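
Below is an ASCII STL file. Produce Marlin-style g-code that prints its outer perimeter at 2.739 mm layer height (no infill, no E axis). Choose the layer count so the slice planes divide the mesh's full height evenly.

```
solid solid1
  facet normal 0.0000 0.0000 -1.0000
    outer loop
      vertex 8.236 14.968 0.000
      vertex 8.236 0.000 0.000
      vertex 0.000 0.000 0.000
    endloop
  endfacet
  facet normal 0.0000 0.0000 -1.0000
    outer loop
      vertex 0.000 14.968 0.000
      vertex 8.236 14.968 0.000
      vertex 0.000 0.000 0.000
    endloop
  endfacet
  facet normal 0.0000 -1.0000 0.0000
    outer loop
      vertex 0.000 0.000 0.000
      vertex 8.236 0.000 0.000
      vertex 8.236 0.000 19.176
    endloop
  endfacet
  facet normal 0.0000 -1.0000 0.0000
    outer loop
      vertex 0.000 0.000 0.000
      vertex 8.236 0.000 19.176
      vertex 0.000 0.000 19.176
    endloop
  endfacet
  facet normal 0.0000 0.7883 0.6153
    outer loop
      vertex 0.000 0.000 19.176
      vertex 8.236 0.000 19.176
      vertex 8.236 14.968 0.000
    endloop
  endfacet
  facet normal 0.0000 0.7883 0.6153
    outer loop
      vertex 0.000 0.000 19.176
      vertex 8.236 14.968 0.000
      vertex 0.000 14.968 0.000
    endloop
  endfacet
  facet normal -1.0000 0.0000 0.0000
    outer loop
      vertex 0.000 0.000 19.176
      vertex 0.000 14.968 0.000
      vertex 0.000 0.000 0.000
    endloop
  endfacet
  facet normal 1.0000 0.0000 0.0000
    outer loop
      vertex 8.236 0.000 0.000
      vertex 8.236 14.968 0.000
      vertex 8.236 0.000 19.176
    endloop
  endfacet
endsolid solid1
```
; perimeter-only toolpath
G21 ; units = mm
G90 ; absolute positioning
G28 ; home
; layer 1
G0 Z2.739
G0 X0.000 Y0.000
G1 X8.236 Y0.000
G1 X8.236 Y12.830
G1 X0.000 Y12.830
G1 X0.000 Y0.000
; layer 2
G0 Z5.479
G0 X0.000 Y0.000
G1 X8.236 Y0.000
G1 X8.236 Y10.691
G1 X0.000 Y10.691
G1 X0.000 Y0.000
; layer 3
G0 Z8.218
G0 X0.000 Y0.000
G1 X8.236 Y0.000
G1 X8.236 Y8.553
G1 X0.000 Y8.553
G1 X0.000 Y0.000
; layer 4
G0 Z10.958
G0 X0.000 Y0.000
G1 X8.236 Y0.000
G1 X8.236 Y6.415
G1 X0.000 Y6.415
G1 X0.000 Y0.000
; layer 5
G0 Z13.697
G0 X0.000 Y0.000
G1 X8.236 Y0.000
G1 X8.236 Y4.277
G1 X0.000 Y4.277
G1 X0.000 Y0.000
; layer 6
G0 Z16.437
G0 X0.000 Y0.000
G1 X8.236 Y0.000
G1 X8.236 Y2.138
G1 X0.000 Y2.138
G1 X0.000 Y0.000
M2 ; end

The solid is a wedge (ramp): 8.24 × 15 mm base, rising to 19.2 mm along the y=0 edge and sloping linearly to z=0 at y=15. Slicing at Δz = 2.739 mm — 7 equal slices spanning the solid's height, so layer i sits at z = i·h/7 — gives 6 non-empty perimeters. Each is a 4-segment closed polygon; G0 lifts to the layer z and rapids to the start vertex, then G1 traces the edges. The cross-section shrinks linearly with z (the slice at the apex is degenerate and omitted).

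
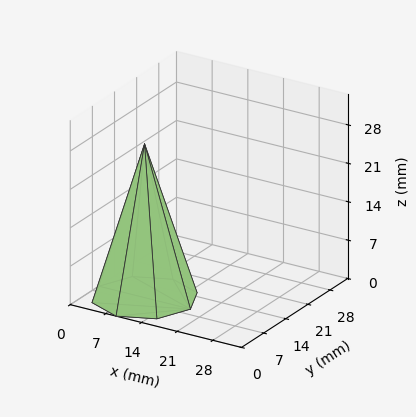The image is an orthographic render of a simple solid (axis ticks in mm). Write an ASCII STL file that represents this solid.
Reading the render: the shape is a regular 8-sided pyramid, base circumscribed radius ≈ 9 mm, apex at z ≈ 28 mm (dimensions read to the nearest mm from the axis ticks). For the STL, each face is triangulated and given an outward normal.

solid part
  facet normal 0.0000 0.0000 -1.0000
    outer loop
      vertex 9.00 18.00 0.00
      vertex 15.36 15.36 0.00
      vertex 18.00 9.00 0.00
    endloop
  endfacet
  facet normal 0.0000 0.0000 -1.0000
    outer loop
      vertex 2.64 15.36 0.00
      vertex 9.00 18.00 0.00
      vertex 18.00 9.00 0.00
    endloop
  endfacet
  facet normal 0.0000 0.0000 -1.0000
    outer loop
      vertex 0.00 9.00 0.00
      vertex 2.64 15.36 0.00
      vertex 18.00 9.00 0.00
    endloop
  endfacet
  facet normal 0.0000 0.0000 -1.0000
    outer loop
      vertex 2.64 2.64 0.00
      vertex 0.00 9.00 0.00
      vertex 18.00 9.00 0.00
    endloop
  endfacet
  facet normal 0.0000 0.0000 -1.0000
    outer loop
      vertex 9.00 0.00 0.00
      vertex 2.64 2.64 0.00
      vertex 18.00 9.00 0.00
    endloop
  endfacet
  facet normal 0.0000 0.0000 -1.0000
    outer loop
      vertex 15.36 2.64 0.00
      vertex 9.00 0.00 0.00
      vertex 18.00 9.00 0.00
    endloop
  endfacet
  facet normal 0.8854 0.3675 0.2846
    outer loop
      vertex 18.00 9.00 0.00
      vertex 15.36 15.36 0.00
      vertex 9.00 9.00 28.00
    endloop
  endfacet
  facet normal 0.3675 0.8854 0.2846
    outer loop
      vertex 15.36 15.36 0.00
      vertex 9.00 18.00 0.00
      vertex 9.00 9.00 28.00
    endloop
  endfacet
  facet normal -0.3675 0.8854 0.2846
    outer loop
      vertex 9.00 18.00 0.00
      vertex 2.64 15.36 0.00
      vertex 9.00 9.00 28.00
    endloop
  endfacet
  facet normal -0.8854 0.3675 0.2846
    outer loop
      vertex 2.64 15.36 0.00
      vertex 0.00 9.00 0.00
      vertex 9.00 9.00 28.00
    endloop
  endfacet
  facet normal -0.8854 -0.3675 0.2846
    outer loop
      vertex 0.00 9.00 0.00
      vertex 2.64 2.64 0.00
      vertex 9.00 9.00 28.00
    endloop
  endfacet
  facet normal -0.3675 -0.8854 0.2846
    outer loop
      vertex 2.64 2.64 0.00
      vertex 9.00 0.00 0.00
      vertex 9.00 9.00 28.00
    endloop
  endfacet
  facet normal 0.3675 -0.8854 0.2846
    outer loop
      vertex 9.00 0.00 0.00
      vertex 15.36 2.64 0.00
      vertex 9.00 9.00 28.00
    endloop
  endfacet
  facet normal 0.8854 -0.3675 0.2846
    outer loop
      vertex 15.36 2.64 0.00
      vertex 18.00 9.00 0.00
      vertex 9.00 9.00 28.00
    endloop
  endfacet
endsolid part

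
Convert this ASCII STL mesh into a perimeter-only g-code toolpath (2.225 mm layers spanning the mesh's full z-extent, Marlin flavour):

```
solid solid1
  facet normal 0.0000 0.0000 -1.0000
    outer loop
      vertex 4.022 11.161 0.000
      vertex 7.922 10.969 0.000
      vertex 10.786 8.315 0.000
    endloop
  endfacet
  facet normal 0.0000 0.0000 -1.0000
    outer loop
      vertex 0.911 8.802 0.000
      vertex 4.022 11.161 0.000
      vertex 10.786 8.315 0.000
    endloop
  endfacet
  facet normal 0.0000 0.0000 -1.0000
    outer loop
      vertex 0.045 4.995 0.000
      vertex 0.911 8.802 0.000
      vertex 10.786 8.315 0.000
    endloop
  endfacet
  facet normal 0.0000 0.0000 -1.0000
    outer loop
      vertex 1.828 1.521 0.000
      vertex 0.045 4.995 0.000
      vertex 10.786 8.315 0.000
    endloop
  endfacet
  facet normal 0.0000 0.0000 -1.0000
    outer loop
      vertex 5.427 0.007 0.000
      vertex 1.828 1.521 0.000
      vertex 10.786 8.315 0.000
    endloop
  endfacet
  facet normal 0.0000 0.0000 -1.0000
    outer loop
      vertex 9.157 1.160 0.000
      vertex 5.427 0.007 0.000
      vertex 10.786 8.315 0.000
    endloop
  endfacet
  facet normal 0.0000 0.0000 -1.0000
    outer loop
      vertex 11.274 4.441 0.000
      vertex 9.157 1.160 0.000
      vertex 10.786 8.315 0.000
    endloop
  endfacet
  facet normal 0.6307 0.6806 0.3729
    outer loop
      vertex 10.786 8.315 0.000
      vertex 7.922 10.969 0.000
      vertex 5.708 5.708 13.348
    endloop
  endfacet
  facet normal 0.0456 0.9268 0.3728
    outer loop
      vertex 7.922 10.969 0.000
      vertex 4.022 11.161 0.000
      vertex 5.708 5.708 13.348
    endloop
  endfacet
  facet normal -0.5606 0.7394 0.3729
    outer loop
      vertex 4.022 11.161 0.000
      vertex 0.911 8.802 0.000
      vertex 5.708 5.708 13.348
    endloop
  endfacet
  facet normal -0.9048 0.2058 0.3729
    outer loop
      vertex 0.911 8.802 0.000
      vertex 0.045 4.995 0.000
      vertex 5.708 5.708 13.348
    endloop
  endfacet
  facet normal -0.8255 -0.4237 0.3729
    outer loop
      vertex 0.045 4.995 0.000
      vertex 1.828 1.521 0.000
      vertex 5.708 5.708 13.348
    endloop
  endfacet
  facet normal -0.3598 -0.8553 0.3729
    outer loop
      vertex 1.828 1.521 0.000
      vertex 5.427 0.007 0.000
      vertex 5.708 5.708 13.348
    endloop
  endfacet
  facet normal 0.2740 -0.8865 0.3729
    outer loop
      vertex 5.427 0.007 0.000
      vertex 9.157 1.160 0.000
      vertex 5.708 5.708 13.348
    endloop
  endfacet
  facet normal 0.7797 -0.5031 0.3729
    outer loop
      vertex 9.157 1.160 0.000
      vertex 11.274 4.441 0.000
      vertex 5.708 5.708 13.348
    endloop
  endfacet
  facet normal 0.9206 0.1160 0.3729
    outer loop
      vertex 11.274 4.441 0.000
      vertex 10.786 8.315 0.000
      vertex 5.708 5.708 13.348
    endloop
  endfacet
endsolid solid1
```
; perimeter-only toolpath
G21 ; units = mm
G90 ; absolute positioning
G28 ; home
; layer 1
G0 Z2.225
G0 X9.940 Y7.880
G1 X7.553 Y10.092
G1 X4.303 Y10.252
G1 X1.710 Y8.286
G1 X0.989 Y5.114
G1 X2.475 Y2.219
G1 X5.474 Y0.957
G1 X8.582 Y1.918
G1 X10.346 Y4.652
G1 X9.940 Y7.880
; layer 2
G0 Z4.449
G0 X9.093 Y7.446
G1 X7.184 Y9.215
G1 X4.584 Y9.343
G1 X2.510 Y7.771
G1 X1.933 Y5.233
G1 X3.121 Y2.917
G1 X5.521 Y1.907
G1 X8.007 Y2.676
G1 X9.419 Y4.863
G1 X9.093 Y7.446
; layer 3
G0 Z6.674
G0 X8.247 Y7.011
G1 X6.815 Y8.338
G1 X4.865 Y8.434
G1 X3.309 Y7.255
G1 X2.877 Y5.351
G1 X3.768 Y3.615
G1 X5.567 Y2.857
G1 X7.433 Y3.434
G1 X8.491 Y5.075
G1 X8.247 Y7.011
; layer 4
G0 Z8.899
G0 X7.401 Y6.577
G1 X6.446 Y7.462
G1 X5.146 Y7.526
G1 X4.109 Y6.739
G1 X3.820 Y5.470
G1 X4.415 Y4.312
G1 X5.614 Y3.808
G1 X6.858 Y4.192
G1 X7.563 Y5.286
G1 X7.401 Y6.577
; layer 5
G0 Z11.123
G0 X6.554 Y6.143
G1 X6.077 Y6.585
G1 X5.427 Y6.617
G1 X4.909 Y6.224
G1 X4.764 Y5.589
G1 X5.061 Y5.010
G1 X5.661 Y4.758
G1 X6.283 Y4.950
G1 X6.636 Y5.497
G1 X6.554 Y6.143
M2 ; end

The solid is a regular 9-sided pyramid, base circumscribed radius ≈ 5.71 mm, apex at z ≈ 13.3 mm. Slicing at Δz = 2.225 mm — 6 equal slices spanning the solid's height, so layer i sits at z = i·h/6 — gives 5 non-empty perimeters. Each is a 9-segment closed polygon; G0 lifts to the layer z and rapids to the start vertex, then G1 traces the edges. The cross-section shrinks linearly with z (the slice at the apex is degenerate and omitted).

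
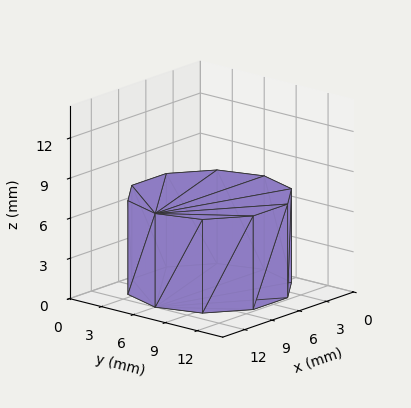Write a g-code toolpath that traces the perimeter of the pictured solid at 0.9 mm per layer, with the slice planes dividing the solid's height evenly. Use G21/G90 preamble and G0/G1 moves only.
Reading the render: the shape is a regular 10-sided prism (a cylinder approximated with 10 flat sides), circumscribed radius ≈ 6 mm, height ≈ 7 mm (dimensions read to the nearest mm from the axis ticks). For the g-code, the solid's height is divided into equal slices at the stated Δz and each level perimeter traced with G1 moves after a G0 lift.

; perimeter-only toolpath
G21 ; units = mm
G90 ; absolute positioning
G28 ; home
; layer 1
G0 Z0.9
G0 X12.0 Y6.0
G1 X10.9 Y9.5
G1 X7.9 Y11.7
G1 X4.1 Y11.7
G1 X1.1 Y9.5
G1 X0.0 Y6.0
G1 X1.1 Y2.5
G1 X4.1 Y0.3
G1 X7.9 Y0.3
G1 X10.9 Y2.5
G1 X12.0 Y6.0
; layer 2
G0 Z1.8
G0 X12.0 Y6.0
G1 X10.9 Y9.5
G1 X7.9 Y11.7
G1 X4.1 Y11.7
G1 X1.1 Y9.5
G1 X0.0 Y6.0
G1 X1.1 Y2.5
G1 X4.1 Y0.3
G1 X7.9 Y0.3
G1 X10.9 Y2.5
G1 X12.0 Y6.0
; layer 3
G0 Z2.6
G0 X12.0 Y6.0
G1 X10.9 Y9.5
G1 X7.9 Y11.7
G1 X4.1 Y11.7
G1 X1.1 Y9.5
G1 X0.0 Y6.0
G1 X1.1 Y2.5
G1 X4.1 Y0.3
G1 X7.9 Y0.3
G1 X10.9 Y2.5
G1 X12.0 Y6.0
; layer 4
G0 Z3.5
G0 X12.0 Y6.0
G1 X10.9 Y9.5
G1 X7.9 Y11.7
G1 X4.1 Y11.7
G1 X1.1 Y9.5
G1 X0.0 Y6.0
G1 X1.1 Y2.5
G1 X4.1 Y0.3
G1 X7.9 Y0.3
G1 X10.9 Y2.5
G1 X12.0 Y6.0
; layer 5
G0 Z4.4
G0 X12.0 Y6.0
G1 X10.9 Y9.5
G1 X7.9 Y11.7
G1 X4.1 Y11.7
G1 X1.1 Y9.5
G1 X0.0 Y6.0
G1 X1.1 Y2.5
G1 X4.1 Y0.3
G1 X7.9 Y0.3
G1 X10.9 Y2.5
G1 X12.0 Y6.0
; layer 6
G0 Z5.2
G0 X12.0 Y6.0
G1 X10.9 Y9.5
G1 X7.9 Y11.7
G1 X4.1 Y11.7
G1 X1.1 Y9.5
G1 X0.0 Y6.0
G1 X1.1 Y2.5
G1 X4.1 Y0.3
G1 X7.9 Y0.3
G1 X10.9 Y2.5
G1 X12.0 Y6.0
; layer 7
G0 Z6.1
G0 X12.0 Y6.0
G1 X10.9 Y9.5
G1 X7.9 Y11.7
G1 X4.1 Y11.7
G1 X1.1 Y9.5
G1 X0.0 Y6.0
G1 X1.1 Y2.5
G1 X4.1 Y0.3
G1 X7.9 Y0.3
G1 X10.9 Y2.5
G1 X12.0 Y6.0
; layer 8
G0 Z7.0
G0 X12.0 Y6.0
G1 X10.9 Y9.5
G1 X7.9 Y11.7
G1 X4.1 Y11.7
G1 X1.1 Y9.5
G1 X0.0 Y6.0
G1 X1.1 Y2.5
G1 X4.1 Y0.3
G1 X7.9 Y0.3
G1 X10.9 Y2.5
G1 X12.0 Y6.0
M2 ; end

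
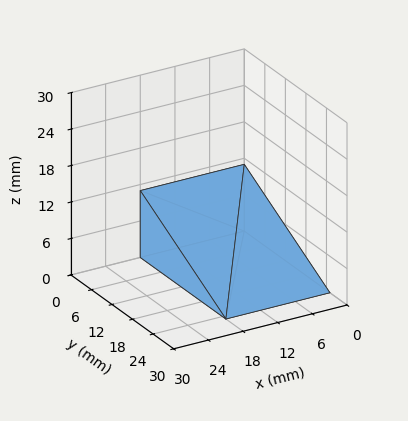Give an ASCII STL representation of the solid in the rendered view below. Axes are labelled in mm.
Reading the render: the shape is a wedge (ramp): 18 × 25 mm base, rising to 11 mm along the y=0 edge and sloping linearly to z=0 at y=25 (dimensions read to the nearest mm from the axis ticks). For the STL, each face is triangulated and given an outward normal.

solid part
  facet normal 0.0000 0.0000 -1.0000
    outer loop
      vertex 18.000 25.000 0.000
      vertex 18.000 0.000 0.000
      vertex 0.000 0.000 0.000
    endloop
  endfacet
  facet normal 0.0000 0.0000 -1.0000
    outer loop
      vertex 0.000 25.000 0.000
      vertex 18.000 25.000 0.000
      vertex 0.000 0.000 0.000
    endloop
  endfacet
  facet normal 0.0000 -1.0000 0.0000
    outer loop
      vertex 0.000 0.000 0.000
      vertex 18.000 0.000 0.000
      vertex 18.000 0.000 11.000
    endloop
  endfacet
  facet normal 0.0000 -1.0000 0.0000
    outer loop
      vertex 0.000 0.000 0.000
      vertex 18.000 0.000 11.000
      vertex 0.000 0.000 11.000
    endloop
  endfacet
  facet normal 0.0000 0.4027 0.9153
    outer loop
      vertex 0.000 0.000 11.000
      vertex 18.000 0.000 11.000
      vertex 18.000 25.000 0.000
    endloop
  endfacet
  facet normal 0.0000 0.4027 0.9153
    outer loop
      vertex 0.000 0.000 11.000
      vertex 18.000 25.000 0.000
      vertex 0.000 25.000 0.000
    endloop
  endfacet
  facet normal -1.0000 0.0000 0.0000
    outer loop
      vertex 0.000 0.000 11.000
      vertex 0.000 25.000 0.000
      vertex 0.000 0.000 0.000
    endloop
  endfacet
  facet normal 1.0000 0.0000 0.0000
    outer loop
      vertex 18.000 0.000 0.000
      vertex 18.000 25.000 0.000
      vertex 18.000 0.000 11.000
    endloop
  endfacet
endsolid part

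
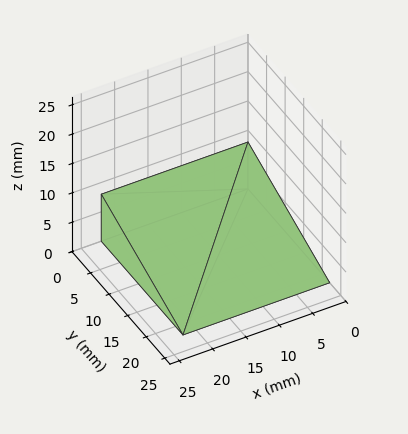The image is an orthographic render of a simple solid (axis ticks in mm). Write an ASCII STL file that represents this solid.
Reading the render: the shape is a wedge (ramp): 22 × 22 mm base, rising to 8 mm along the y=0 edge and sloping linearly to z=0 at y=22 (dimensions read to the nearest mm from the axis ticks). For the STL, each face is triangulated and given an outward normal.

solid part
  facet normal 0.0000 0.0000 -1.0000
    outer loop
      vertex 22.0 22.0 0.0
      vertex 22.0 0.0 0.0
      vertex 0.0 0.0 0.0
    endloop
  endfacet
  facet normal 0.0000 0.0000 -1.0000
    outer loop
      vertex 0.0 22.0 0.0
      vertex 22.0 22.0 0.0
      vertex 0.0 0.0 0.0
    endloop
  endfacet
  facet normal 0.0000 -1.0000 0.0000
    outer loop
      vertex 0.0 0.0 0.0
      vertex 22.0 0.0 0.0
      vertex 22.0 0.0 8.0
    endloop
  endfacet
  facet normal 0.0000 -1.0000 0.0000
    outer loop
      vertex 0.0 0.0 0.0
      vertex 22.0 0.0 8.0
      vertex 0.0 0.0 8.0
    endloop
  endfacet
  facet normal 0.0000 0.3417 0.9398
    outer loop
      vertex 0.0 0.0 8.0
      vertex 22.0 0.0 8.0
      vertex 22.0 22.0 0.0
    endloop
  endfacet
  facet normal 0.0000 0.3417 0.9398
    outer loop
      vertex 0.0 0.0 8.0
      vertex 22.0 22.0 0.0
      vertex 0.0 22.0 0.0
    endloop
  endfacet
  facet normal -1.0000 0.0000 0.0000
    outer loop
      vertex 0.0 0.0 8.0
      vertex 0.0 22.0 0.0
      vertex 0.0 0.0 0.0
    endloop
  endfacet
  facet normal 1.0000 0.0000 0.0000
    outer loop
      vertex 22.0 0.0 0.0
      vertex 22.0 22.0 0.0
      vertex 22.0 0.0 8.0
    endloop
  endfacet
endsolid part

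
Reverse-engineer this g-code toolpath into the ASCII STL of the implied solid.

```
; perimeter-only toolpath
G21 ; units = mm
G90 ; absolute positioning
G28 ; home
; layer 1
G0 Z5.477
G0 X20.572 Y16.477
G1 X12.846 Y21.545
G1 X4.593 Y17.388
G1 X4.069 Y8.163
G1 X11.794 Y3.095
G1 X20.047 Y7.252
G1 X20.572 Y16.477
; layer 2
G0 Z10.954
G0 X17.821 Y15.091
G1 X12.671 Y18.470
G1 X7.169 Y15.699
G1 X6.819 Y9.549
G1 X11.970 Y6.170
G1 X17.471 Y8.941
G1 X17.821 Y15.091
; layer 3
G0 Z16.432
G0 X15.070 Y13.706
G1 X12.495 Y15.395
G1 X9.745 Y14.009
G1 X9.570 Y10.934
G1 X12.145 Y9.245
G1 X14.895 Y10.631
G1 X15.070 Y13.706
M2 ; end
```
solid part
  facet normal 0.0000 0.0000 -1.0000
    outer loop
      vertex 2.018 19.077 0.000
      vertex 13.021 24.620 0.000
      vertex 23.322 17.863 0.000
    endloop
  endfacet
  facet normal 0.0000 0.0000 -1.0000
    outer loop
      vertex 1.318 6.777 0.000
      vertex 2.018 19.077 0.000
      vertex 23.322 17.863 0.000
    endloop
  endfacet
  facet normal 0.0000 0.0000 -1.0000
    outer loop
      vertex 11.619 0.020 0.000
      vertex 1.318 6.777 0.000
      vertex 23.322 17.863 0.000
    endloop
  endfacet
  facet normal 0.0000 0.0000 -1.0000
    outer loop
      vertex 22.622 5.563 0.000
      vertex 11.619 0.020 0.000
      vertex 23.322 17.863 0.000
    endloop
  endfacet
  facet normal 0.4931 0.7518 0.4378
    outer loop
      vertex 23.322 17.863 0.000
      vertex 13.021 24.620 0.000
      vertex 12.320 12.320 21.909
    endloop
  endfacet
  facet normal -0.4045 0.8029 0.4378
    outer loop
      vertex 13.021 24.620 0.000
      vertex 2.018 19.077 0.000
      vertex 12.320 12.320 21.909
    endloop
  endfacet
  facet normal -0.8976 0.0511 0.4378
    outer loop
      vertex 2.018 19.077 0.000
      vertex 1.318 6.777 0.000
      vertex 12.320 12.320 21.909
    endloop
  endfacet
  facet normal -0.4931 -0.7518 0.4378
    outer loop
      vertex 1.318 6.777 0.000
      vertex 11.619 0.020 0.000
      vertex 12.320 12.320 21.909
    endloop
  endfacet
  facet normal 0.4045 -0.8029 0.4378
    outer loop
      vertex 11.619 0.020 0.000
      vertex 22.622 5.563 0.000
      vertex 12.320 12.320 21.909
    endloop
  endfacet
  facet normal 0.8976 -0.0511 0.4378
    outer loop
      vertex 22.622 5.563 0.000
      vertex 23.322 17.863 0.000
      vertex 12.320 12.320 21.909
    endloop
  endfacet
endsolid part

The G0 Z moves step by Δz≈5.477 mm. The G1 loops shrink linearly with z, so the solid tapers from its base footprint up to z≈21.9. Closing with a flat bottom cap and the tapered top and triangulating gives 10 facets — a regular 6-sided pyramid, base circumscribed radius ≈ 12.3 mm, apex at z ≈ 21.9 mm.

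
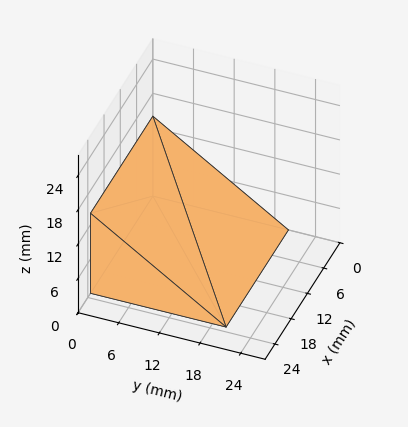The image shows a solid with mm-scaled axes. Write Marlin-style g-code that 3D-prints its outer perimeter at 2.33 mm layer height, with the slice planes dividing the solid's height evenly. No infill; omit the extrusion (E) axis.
Reading the render: the shape is a wedge (ramp): 23 × 20 mm base, rising to 14 mm along the y=0 edge and sloping linearly to z=0 at y=20 (dimensions read to the nearest mm from the axis ticks). For the g-code, the solid's height is divided into equal slices at the stated Δz and each level perimeter traced with G1 moves after a G0 lift.

; perimeter-only toolpath
G21 ; units = mm
G90 ; absolute positioning
G28 ; home
; layer 1
G0 Z2.33
G0 X0.00 Y0.00
G1 X23.00 Y0.00
G1 X23.00 Y16.67
G1 X0.00 Y16.67
G1 X0.00 Y0.00
; layer 2
G0 Z4.67
G0 X0.00 Y0.00
G1 X23.00 Y0.00
G1 X23.00 Y13.33
G1 X0.00 Y13.33
G1 X0.00 Y0.00
; layer 3
G0 Z7.00
G0 X0.00 Y0.00
G1 X23.00 Y0.00
G1 X23.00 Y10.00
G1 X0.00 Y10.00
G1 X0.00 Y0.00
; layer 4
G0 Z9.33
G0 X0.00 Y0.00
G1 X23.00 Y0.00
G1 X23.00 Y6.67
G1 X0.00 Y6.67
G1 X0.00 Y0.00
; layer 5
G0 Z11.67
G0 X0.00 Y0.00
G1 X23.00 Y0.00
G1 X23.00 Y3.33
G1 X0.00 Y3.33
G1 X0.00 Y0.00
M2 ; end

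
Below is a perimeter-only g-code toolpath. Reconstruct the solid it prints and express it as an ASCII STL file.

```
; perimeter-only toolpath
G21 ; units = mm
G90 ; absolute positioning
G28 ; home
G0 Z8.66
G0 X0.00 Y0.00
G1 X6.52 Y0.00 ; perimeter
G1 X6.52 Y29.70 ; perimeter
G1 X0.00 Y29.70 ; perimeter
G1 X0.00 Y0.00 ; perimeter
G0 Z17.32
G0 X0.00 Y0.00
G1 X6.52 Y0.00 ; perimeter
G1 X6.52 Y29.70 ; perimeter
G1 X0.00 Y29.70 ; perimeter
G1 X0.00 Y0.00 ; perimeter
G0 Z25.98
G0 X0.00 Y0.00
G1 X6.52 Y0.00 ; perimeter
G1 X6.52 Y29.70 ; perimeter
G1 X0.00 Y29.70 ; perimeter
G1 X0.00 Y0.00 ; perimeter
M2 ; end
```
solid part
  facet normal 0.0000 0.0000 -1.0000
    outer loop
      vertex 6.52 29.70 0.00
      vertex 6.52 0.00 0.00
      vertex 0.00 0.00 0.00
    endloop
  endfacet
  facet normal 0.0000 0.0000 -1.0000
    outer loop
      vertex 0.00 29.70 0.00
      vertex 6.52 29.70 0.00
      vertex 0.00 0.00 0.00
    endloop
  endfacet
  facet normal 0.0000 0.0000 1.0000
    outer loop
      vertex 0.00 0.00 25.98
      vertex 6.52 0.00 25.98
      vertex 6.52 29.70 25.98
    endloop
  endfacet
  facet normal 0.0000 0.0000 1.0000
    outer loop
      vertex 0.00 0.00 25.98
      vertex 6.52 29.70 25.98
      vertex 0.00 29.70 25.98
    endloop
  endfacet
  facet normal 0.0000 -1.0000 0.0000
    outer loop
      vertex 0.00 0.00 0.00
      vertex 6.52 0.00 0.00
      vertex 6.52 0.00 25.98
    endloop
  endfacet
  facet normal 0.0000 -1.0000 0.0000
    outer loop
      vertex 0.00 0.00 0.00
      vertex 6.52 0.00 25.98
      vertex 0.00 0.00 25.98
    endloop
  endfacet
  facet normal 0.0000 1.0000 0.0000
    outer loop
      vertex 6.52 29.70 25.98
      vertex 6.52 29.70 0.00
      vertex 0.00 29.70 0.00
    endloop
  endfacet
  facet normal 0.0000 1.0000 0.0000
    outer loop
      vertex 0.00 29.70 25.98
      vertex 6.52 29.70 25.98
      vertex 0.00 29.70 0.00
    endloop
  endfacet
  facet normal -1.0000 0.0000 0.0000
    outer loop
      vertex 0.00 29.70 25.98
      vertex 0.00 29.70 0.00
      vertex 0.00 0.00 0.00
    endloop
  endfacet
  facet normal -1.0000 0.0000 0.0000
    outer loop
      vertex 0.00 0.00 25.98
      vertex 0.00 29.70 25.98
      vertex 0.00 0.00 0.00
    endloop
  endfacet
  facet normal 1.0000 0.0000 0.0000
    outer loop
      vertex 6.52 0.00 0.00
      vertex 6.52 29.70 0.00
      vertex 6.52 29.70 25.98
    endloop
  endfacet
  facet normal 1.0000 0.0000 0.0000
    outer loop
      vertex 6.52 0.00 0.00
      vertex 6.52 29.70 25.98
      vertex 6.52 0.00 25.98
    endloop
  endfacet
endsolid part

The G0 Z moves step by Δz≈8.66 mm. Every layer's G1 loop is the same polygon, so the solid is a straight extrusion of it from z=0 to z≈26. Closing with flat bottom and top caps and triangulating gives 12 facets — a rectangular box, roughly 6.52 × 29.7 mm footprint and 26 mm tall.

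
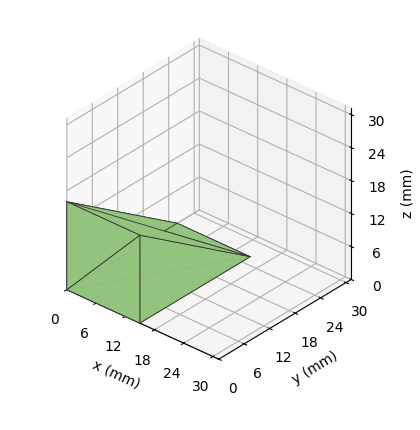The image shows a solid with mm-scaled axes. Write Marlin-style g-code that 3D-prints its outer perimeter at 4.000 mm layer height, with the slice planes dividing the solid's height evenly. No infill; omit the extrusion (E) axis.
Reading the render: the shape is a wedge (ramp): 15 × 26 mm base, rising to 16 mm along the y=0 edge and sloping linearly to z=0 at y=26 (dimensions read to the nearest mm from the axis ticks). For the g-code, the solid's height is divided into equal slices at the stated Δz and each level perimeter traced with G1 moves after a G0 lift.

; perimeter-only toolpath
G21 ; units = mm
G90 ; absolute positioning
G28 ; home
; layer 1
G0 Z4.000
G0 X0.000 Y0.000
G1 X15.000 Y0.000
G1 X15.000 Y19.500
G1 X0.000 Y19.500
G1 X0.000 Y0.000
; layer 2
G0 Z8.000
G0 X0.000 Y0.000
G1 X15.000 Y0.000
G1 X15.000 Y13.000
G1 X0.000 Y13.000
G1 X0.000 Y0.000
; layer 3
G0 Z12.000
G0 X0.000 Y0.000
G1 X15.000 Y0.000
G1 X15.000 Y6.500
G1 X0.000 Y6.500
G1 X0.000 Y0.000
M2 ; end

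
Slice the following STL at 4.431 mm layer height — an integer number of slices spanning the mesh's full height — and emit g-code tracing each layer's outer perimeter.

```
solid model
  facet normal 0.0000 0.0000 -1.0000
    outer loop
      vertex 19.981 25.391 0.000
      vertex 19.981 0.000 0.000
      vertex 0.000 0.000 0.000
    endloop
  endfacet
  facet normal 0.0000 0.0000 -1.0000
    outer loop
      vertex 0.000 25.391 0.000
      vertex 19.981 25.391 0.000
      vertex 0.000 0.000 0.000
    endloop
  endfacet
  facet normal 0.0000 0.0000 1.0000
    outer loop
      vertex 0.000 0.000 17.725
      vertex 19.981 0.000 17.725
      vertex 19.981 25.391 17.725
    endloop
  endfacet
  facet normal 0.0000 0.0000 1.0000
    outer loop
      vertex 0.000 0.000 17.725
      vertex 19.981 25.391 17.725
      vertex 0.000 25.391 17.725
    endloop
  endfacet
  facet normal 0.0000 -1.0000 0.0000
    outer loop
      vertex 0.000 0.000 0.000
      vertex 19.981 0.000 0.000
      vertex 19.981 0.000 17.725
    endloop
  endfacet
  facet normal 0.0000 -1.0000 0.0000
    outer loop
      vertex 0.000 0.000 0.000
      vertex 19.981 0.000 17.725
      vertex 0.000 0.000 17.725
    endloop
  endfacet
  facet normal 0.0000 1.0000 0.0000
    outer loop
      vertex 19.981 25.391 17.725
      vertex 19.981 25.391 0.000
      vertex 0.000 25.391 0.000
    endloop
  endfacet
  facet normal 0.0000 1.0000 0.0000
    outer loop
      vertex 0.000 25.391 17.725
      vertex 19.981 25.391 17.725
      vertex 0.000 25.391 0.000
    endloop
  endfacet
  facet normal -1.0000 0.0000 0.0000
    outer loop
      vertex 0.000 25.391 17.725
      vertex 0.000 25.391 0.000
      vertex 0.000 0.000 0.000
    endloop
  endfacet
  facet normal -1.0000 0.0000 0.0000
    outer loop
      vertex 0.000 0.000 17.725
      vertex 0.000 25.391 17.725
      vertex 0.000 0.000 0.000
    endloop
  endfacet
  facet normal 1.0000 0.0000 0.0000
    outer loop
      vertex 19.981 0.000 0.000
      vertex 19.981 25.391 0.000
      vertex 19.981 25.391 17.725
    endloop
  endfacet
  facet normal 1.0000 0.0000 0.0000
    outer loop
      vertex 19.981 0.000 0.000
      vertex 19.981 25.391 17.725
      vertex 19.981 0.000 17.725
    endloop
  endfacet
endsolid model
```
; perimeter-only toolpath
G21 ; units = mm
G90 ; absolute positioning
G28 ; home
; layer 1
G0 Z4.431
G0 X0.000 Y0.000
G1 X19.981 Y0.000
G1 X19.981 Y25.391
G1 X0.000 Y25.391
G1 X0.000 Y0.000
; layer 2
G0 Z8.863
G0 X0.000 Y0.000
G1 X19.981 Y0.000
G1 X19.981 Y25.391
G1 X0.000 Y25.391
G1 X0.000 Y0.000
; layer 3
G0 Z13.294
G0 X0.000 Y0.000
G1 X19.981 Y0.000
G1 X19.981 Y25.391
G1 X0.000 Y25.391
G1 X0.000 Y0.000
; layer 4
G0 Z17.725
G0 X0.000 Y0.000
G1 X19.981 Y0.000
G1 X19.981 Y25.391
G1 X0.000 Y25.391
G1 X0.000 Y0.000
M2 ; end

The solid is a rectangular box, roughly 20 × 25.4 mm footprint and 17.7 mm tall. Slicing at Δz = 4.431 mm — 4 equal slices spanning the solid's height, so layer i sits at z = i·h/4 — gives 4 non-empty perimeters. Each is a 4-segment closed polygon; G0 lifts to the layer z and rapids to the start vertex, then G1 traces the edges.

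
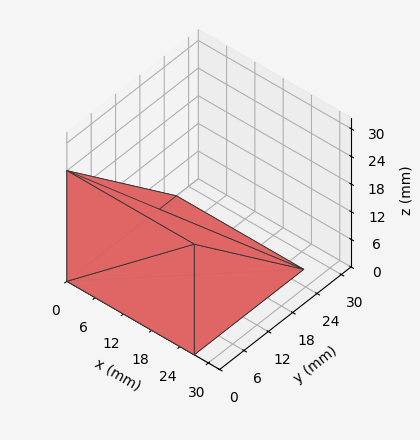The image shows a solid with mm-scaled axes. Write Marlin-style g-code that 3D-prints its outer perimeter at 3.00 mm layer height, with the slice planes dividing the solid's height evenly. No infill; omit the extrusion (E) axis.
Reading the render: the shape is a wedge (ramp): 27 × 27 mm base, rising to 24 mm along the y=0 edge and sloping linearly to z=0 at y=27 (dimensions read to the nearest mm from the axis ticks). For the g-code, the solid's height is divided into equal slices at the stated Δz and each level perimeter traced with G1 moves after a G0 lift.

; perimeter-only toolpath
G21 ; units = mm
G90 ; absolute positioning
G28 ; home
; layer 1
G0 Z3.00
G0 X0.00 Y0.00
G1 X27.00 Y0.00
G1 X27.00 Y23.62
G1 X0.00 Y23.62
G1 X0.00 Y0.00
; layer 2
G0 Z6.00
G0 X0.00 Y0.00
G1 X27.00 Y0.00
G1 X27.00 Y20.25
G1 X0.00 Y20.25
G1 X0.00 Y0.00
; layer 3
G0 Z9.00
G0 X0.00 Y0.00
G1 X27.00 Y0.00
G1 X27.00 Y16.88
G1 X0.00 Y16.88
G1 X0.00 Y0.00
; layer 4
G0 Z12.00
G0 X0.00 Y0.00
G1 X27.00 Y0.00
G1 X27.00 Y13.50
G1 X0.00 Y13.50
G1 X0.00 Y0.00
; layer 5
G0 Z15.00
G0 X0.00 Y0.00
G1 X27.00 Y0.00
G1 X27.00 Y10.12
G1 X0.00 Y10.12
G1 X0.00 Y0.00
; layer 6
G0 Z18.00
G0 X0.00 Y0.00
G1 X27.00 Y0.00
G1 X27.00 Y6.75
G1 X0.00 Y6.75
G1 X0.00 Y0.00
; layer 7
G0 Z21.00
G0 X0.00 Y0.00
G1 X27.00 Y0.00
G1 X27.00 Y3.38
G1 X0.00 Y3.38
G1 X0.00 Y0.00
M2 ; end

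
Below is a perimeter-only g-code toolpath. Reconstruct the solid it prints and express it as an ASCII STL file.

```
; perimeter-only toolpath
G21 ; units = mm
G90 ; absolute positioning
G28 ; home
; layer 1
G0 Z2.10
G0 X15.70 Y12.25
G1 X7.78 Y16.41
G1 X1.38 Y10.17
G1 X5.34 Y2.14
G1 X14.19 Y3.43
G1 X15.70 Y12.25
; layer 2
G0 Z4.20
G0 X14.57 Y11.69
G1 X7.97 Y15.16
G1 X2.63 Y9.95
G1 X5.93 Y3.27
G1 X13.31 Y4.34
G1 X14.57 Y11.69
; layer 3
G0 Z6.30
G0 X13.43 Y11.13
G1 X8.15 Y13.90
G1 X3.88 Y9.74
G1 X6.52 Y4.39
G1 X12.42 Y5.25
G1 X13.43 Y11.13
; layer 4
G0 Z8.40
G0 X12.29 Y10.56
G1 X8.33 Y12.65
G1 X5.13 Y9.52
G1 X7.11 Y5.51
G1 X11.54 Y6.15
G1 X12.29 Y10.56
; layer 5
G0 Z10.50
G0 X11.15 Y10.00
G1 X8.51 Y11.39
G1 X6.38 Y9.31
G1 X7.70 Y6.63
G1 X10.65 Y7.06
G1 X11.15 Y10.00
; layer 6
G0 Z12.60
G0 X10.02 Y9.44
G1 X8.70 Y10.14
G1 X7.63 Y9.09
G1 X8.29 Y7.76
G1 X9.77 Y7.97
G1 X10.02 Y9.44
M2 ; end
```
solid part
  facet normal 0.0000 0.0000 -1.0000
    outer loop
      vertex 0.13 10.38 0.00
      vertex 7.60 17.67 0.00
      vertex 16.84 12.81 0.00
    endloop
  endfacet
  facet normal 0.0000 0.0000 -1.0000
    outer loop
      vertex 4.75 1.02 0.00
      vertex 0.13 10.38 0.00
      vertex 16.84 12.81 0.00
    endloop
  endfacet
  facet normal 0.0000 0.0000 -1.0000
    outer loop
      vertex 15.08 2.52 0.00
      vertex 4.75 1.02 0.00
      vertex 16.84 12.81 0.00
    endloop
  endfacet
  facet normal 0.4182 0.7952 0.4391
    outer loop
      vertex 16.84 12.81 0.00
      vertex 7.60 17.67 0.00
      vertex 8.88 8.88 14.70
    endloop
  endfacet
  facet normal -0.6275 0.6430 0.4391
    outer loop
      vertex 7.60 17.67 0.00
      vertex 0.13 10.38 0.00
      vertex 8.88 8.88 14.70
    endloop
  endfacet
  facet normal -0.8057 -0.3977 0.4390
    outer loop
      vertex 0.13 10.38 0.00
      vertex 4.75 1.02 0.00
      vertex 8.88 8.88 14.70
    endloop
  endfacet
  facet normal 0.1291 -0.8891 0.4391
    outer loop
      vertex 4.75 1.02 0.00
      vertex 15.08 2.52 0.00
      vertex 8.88 8.88 14.70
    endloop
  endfacet
  facet normal 0.8856 -0.1515 0.4391
    outer loop
      vertex 15.08 2.52 0.00
      vertex 16.84 12.81 0.00
      vertex 8.88 8.88 14.70
    endloop
  endfacet
endsolid part

The G0 Z moves step by Δz≈2.10 mm. The G1 loops shrink linearly with z, so the solid tapers from its base footprint up to z≈14.7. Closing with a flat bottom cap and the tapered top and triangulating gives 8 facets — a regular 5-sided pyramid, base circumscribed radius ≈ 8.88 mm, apex at z ≈ 14.7 mm.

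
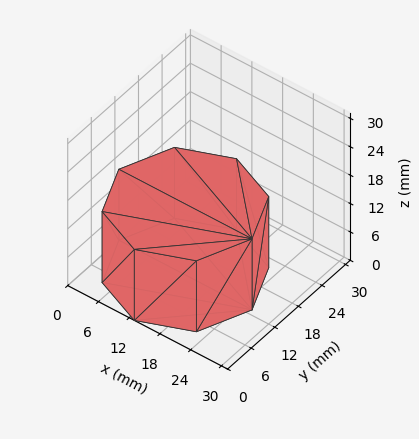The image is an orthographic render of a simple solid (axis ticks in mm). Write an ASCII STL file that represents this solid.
Reading the render: the shape is a regular 8-sided prism (a cylinder approximated with 8 flat sides), circumscribed radius ≈ 13 mm, height ≈ 15 mm (dimensions read to the nearest mm from the axis ticks). For the STL, each face is triangulated and given an outward normal.

solid part
  facet normal 0.0000 0.0000 -1.0000
    outer loop
      vertex 13.0 26.0 0.0
      vertex 22.2 22.2 0.0
      vertex 26.0 13.0 0.0
    endloop
  endfacet
  facet normal 0.0000 0.0000 -1.0000
    outer loop
      vertex 3.8 22.2 0.0
      vertex 13.0 26.0 0.0
      vertex 26.0 13.0 0.0
    endloop
  endfacet
  facet normal 0.0000 0.0000 -1.0000
    outer loop
      vertex 0.0 13.0 0.0
      vertex 3.8 22.2 0.0
      vertex 26.0 13.0 0.0
    endloop
  endfacet
  facet normal 0.0000 0.0000 -1.0000
    outer loop
      vertex 3.8 3.8 0.0
      vertex 0.0 13.0 0.0
      vertex 26.0 13.0 0.0
    endloop
  endfacet
  facet normal 0.0000 0.0000 -1.0000
    outer loop
      vertex 13.0 0.0 0.0
      vertex 3.8 3.8 0.0
      vertex 26.0 13.0 0.0
    endloop
  endfacet
  facet normal 0.0000 0.0000 -1.0000
    outer loop
      vertex 22.2 3.8 0.0
      vertex 13.0 0.0 0.0
      vertex 26.0 13.0 0.0
    endloop
  endfacet
  facet normal 0.0000 0.0000 1.0000
    outer loop
      vertex 26.0 13.0 15.0
      vertex 22.2 22.2 15.0
      vertex 13.0 26.0 15.0
    endloop
  endfacet
  facet normal 0.0000 0.0000 1.0000
    outer loop
      vertex 26.0 13.0 15.0
      vertex 13.0 26.0 15.0
      vertex 3.8 22.2 15.0
    endloop
  endfacet
  facet normal 0.0000 0.0000 1.0000
    outer loop
      vertex 26.0 13.0 15.0
      vertex 3.8 22.2 15.0
      vertex 0.0 13.0 15.0
    endloop
  endfacet
  facet normal 0.0000 0.0000 1.0000
    outer loop
      vertex 26.0 13.0 15.0
      vertex 0.0 13.0 15.0
      vertex 3.8 3.8 15.0
    endloop
  endfacet
  facet normal 0.0000 0.0000 1.0000
    outer loop
      vertex 26.0 13.0 15.0
      vertex 3.8 3.8 15.0
      vertex 13.0 0.0 15.0
    endloop
  endfacet
  facet normal 0.0000 0.0000 1.0000
    outer loop
      vertex 26.0 13.0 15.0
      vertex 13.0 0.0 15.0
      vertex 22.2 3.8 15.0
    endloop
  endfacet
  facet normal 0.9243 0.3818 0.0000
    outer loop
      vertex 26.0 13.0 0.0
      vertex 22.2 22.2 0.0
      vertex 22.2 22.2 15.0
    endloop
  endfacet
  facet normal 0.9243 0.3818 0.0000
    outer loop
      vertex 26.0 13.0 0.0
      vertex 22.2 22.2 15.0
      vertex 26.0 13.0 15.0
    endloop
  endfacet
  facet normal 0.3818 0.9243 0.0000
    outer loop
      vertex 22.2 22.2 0.0
      vertex 13.0 26.0 0.0
      vertex 13.0 26.0 15.0
    endloop
  endfacet
  facet normal 0.3818 0.9243 0.0000
    outer loop
      vertex 22.2 22.2 0.0
      vertex 13.0 26.0 15.0
      vertex 22.2 22.2 15.0
    endloop
  endfacet
  facet normal -0.3818 0.9243 0.0000
    outer loop
      vertex 13.0 26.0 0.0
      vertex 3.8 22.2 0.0
      vertex 3.8 22.2 15.0
    endloop
  endfacet
  facet normal -0.3818 0.9243 0.0000
    outer loop
      vertex 13.0 26.0 0.0
      vertex 3.8 22.2 15.0
      vertex 13.0 26.0 15.0
    endloop
  endfacet
  facet normal -0.9243 0.3818 0.0000
    outer loop
      vertex 3.8 22.2 0.0
      vertex 0.0 13.0 0.0
      vertex 0.0 13.0 15.0
    endloop
  endfacet
  facet normal -0.9243 0.3818 0.0000
    outer loop
      vertex 3.8 22.2 0.0
      vertex 0.0 13.0 15.0
      vertex 3.8 22.2 15.0
    endloop
  endfacet
  facet normal -0.9243 -0.3818 0.0000
    outer loop
      vertex 0.0 13.0 0.0
      vertex 3.8 3.8 0.0
      vertex 3.8 3.8 15.0
    endloop
  endfacet
  facet normal -0.9243 -0.3818 0.0000
    outer loop
      vertex 0.0 13.0 0.0
      vertex 3.8 3.8 15.0
      vertex 0.0 13.0 15.0
    endloop
  endfacet
  facet normal -0.3818 -0.9243 0.0000
    outer loop
      vertex 3.8 3.8 0.0
      vertex 13.0 0.0 0.0
      vertex 13.0 0.0 15.0
    endloop
  endfacet
  facet normal -0.3818 -0.9243 0.0000
    outer loop
      vertex 3.8 3.8 0.0
      vertex 13.0 0.0 15.0
      vertex 3.8 3.8 15.0
    endloop
  endfacet
  facet normal 0.3818 -0.9243 0.0000
    outer loop
      vertex 13.0 0.0 0.0
      vertex 22.2 3.8 0.0
      vertex 22.2 3.8 15.0
    endloop
  endfacet
  facet normal 0.3818 -0.9243 0.0000
    outer loop
      vertex 13.0 0.0 0.0
      vertex 22.2 3.8 15.0
      vertex 13.0 0.0 15.0
    endloop
  endfacet
  facet normal 0.9243 -0.3818 0.0000
    outer loop
      vertex 22.2 3.8 0.0
      vertex 26.0 13.0 0.0
      vertex 26.0 13.0 15.0
    endloop
  endfacet
  facet normal 0.9243 -0.3818 0.0000
    outer loop
      vertex 22.2 3.8 0.0
      vertex 26.0 13.0 15.0
      vertex 22.2 3.8 15.0
    endloop
  endfacet
endsolid part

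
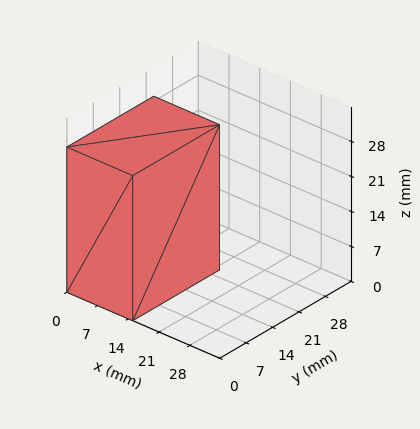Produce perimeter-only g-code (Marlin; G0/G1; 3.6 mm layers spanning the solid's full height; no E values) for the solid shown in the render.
Reading the render: the shape is a rectangular box, roughly 15 × 23 mm footprint and 29 mm tall (dimensions read to the nearest mm from the axis ticks). For the g-code, the solid's height is divided into equal slices at the stated Δz and each level perimeter traced with G1 moves after a G0 lift.

; perimeter-only toolpath
G21 ; units = mm
G90 ; absolute positioning
G28 ; home
; layer 1
G0 Z3.6
G0 X0.0 Y0.0
G1 X15.0 Y0.0
G1 X15.0 Y23.0
G1 X0.0 Y23.0
G1 X0.0 Y0.0
; layer 2
G0 Z7.2
G0 X0.0 Y0.0
G1 X15.0 Y0.0
G1 X15.0 Y23.0
G1 X0.0 Y23.0
G1 X0.0 Y0.0
; layer 3
G0 Z10.9
G0 X0.0 Y0.0
G1 X15.0 Y0.0
G1 X15.0 Y23.0
G1 X0.0 Y23.0
G1 X0.0 Y0.0
; layer 4
G0 Z14.5
G0 X0.0 Y0.0
G1 X15.0 Y0.0
G1 X15.0 Y23.0
G1 X0.0 Y23.0
G1 X0.0 Y0.0
; layer 5
G0 Z18.1
G0 X0.0 Y0.0
G1 X15.0 Y0.0
G1 X15.0 Y23.0
G1 X0.0 Y23.0
G1 X0.0 Y0.0
; layer 6
G0 Z21.8
G0 X0.0 Y0.0
G1 X15.0 Y0.0
G1 X15.0 Y23.0
G1 X0.0 Y23.0
G1 X0.0 Y0.0
; layer 7
G0 Z25.4
G0 X0.0 Y0.0
G1 X15.0 Y0.0
G1 X15.0 Y23.0
G1 X0.0 Y23.0
G1 X0.0 Y0.0
; layer 8
G0 Z29.0
G0 X0.0 Y0.0
G1 X15.0 Y0.0
G1 X15.0 Y23.0
G1 X0.0 Y23.0
G1 X0.0 Y0.0
M2 ; end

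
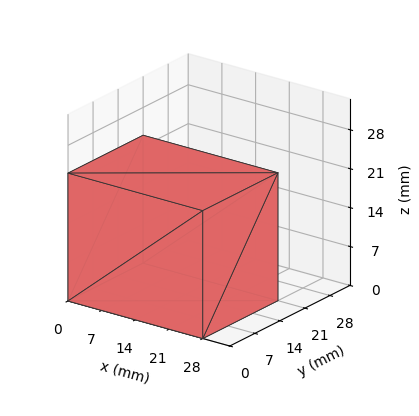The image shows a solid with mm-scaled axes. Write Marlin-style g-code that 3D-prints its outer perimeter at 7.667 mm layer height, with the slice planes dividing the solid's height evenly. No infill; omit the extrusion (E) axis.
Reading the render: the shape is a rectangular box, roughly 28 × 21 mm footprint and 23 mm tall (dimensions read to the nearest mm from the axis ticks). For the g-code, the solid's height is divided into equal slices at the stated Δz and each level perimeter traced with G1 moves after a G0 lift.

; perimeter-only toolpath
G21 ; units = mm
G90 ; absolute positioning
G28 ; home
; layer 1
G0 Z7.667
G0 X0.000 Y0.000
G1 X28.000 Y0.000
G1 X28.000 Y21.000
G1 X0.000 Y21.000
G1 X0.000 Y0.000
; layer 2
G0 Z15.333
G0 X0.000 Y0.000
G1 X28.000 Y0.000
G1 X28.000 Y21.000
G1 X0.000 Y21.000
G1 X0.000 Y0.000
; layer 3
G0 Z23.000
G0 X0.000 Y0.000
G1 X28.000 Y0.000
G1 X28.000 Y21.000
G1 X0.000 Y21.000
G1 X0.000 Y0.000
M2 ; end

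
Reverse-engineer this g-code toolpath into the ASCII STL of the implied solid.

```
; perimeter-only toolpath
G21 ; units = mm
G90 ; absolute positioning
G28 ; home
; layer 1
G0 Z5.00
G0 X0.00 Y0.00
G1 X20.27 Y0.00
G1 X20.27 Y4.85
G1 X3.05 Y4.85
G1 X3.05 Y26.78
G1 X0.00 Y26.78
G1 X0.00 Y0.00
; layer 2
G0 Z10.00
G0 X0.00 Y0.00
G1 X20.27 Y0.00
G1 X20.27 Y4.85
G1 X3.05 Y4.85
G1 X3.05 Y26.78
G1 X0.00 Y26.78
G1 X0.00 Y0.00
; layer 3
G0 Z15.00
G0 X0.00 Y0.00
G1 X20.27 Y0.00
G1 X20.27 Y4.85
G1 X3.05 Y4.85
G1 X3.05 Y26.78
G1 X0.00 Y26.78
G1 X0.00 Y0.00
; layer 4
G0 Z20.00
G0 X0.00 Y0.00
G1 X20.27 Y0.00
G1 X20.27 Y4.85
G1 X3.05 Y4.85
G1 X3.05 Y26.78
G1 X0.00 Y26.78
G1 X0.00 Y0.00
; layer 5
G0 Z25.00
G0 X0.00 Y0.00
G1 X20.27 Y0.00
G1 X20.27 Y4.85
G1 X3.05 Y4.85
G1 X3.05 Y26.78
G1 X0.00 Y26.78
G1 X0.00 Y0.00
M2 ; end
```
solid part
  facet normal 0.0000 0.0000 -1.0000
    outer loop
      vertex 20.27 4.85 0.00
      vertex 20.27 0.00 0.00
      vertex 0.00 0.00 0.00
    endloop
  endfacet
  facet normal 0.0000 0.0000 -1.0000
    outer loop
      vertex 3.05 4.85 0.00
      vertex 20.27 4.85 0.00
      vertex 0.00 0.00 0.00
    endloop
  endfacet
  facet normal 0.0000 0.0000 -1.0000
    outer loop
      vertex 3.05 26.78 0.00
      vertex 3.05 4.85 0.00
      vertex 0.00 0.00 0.00
    endloop
  endfacet
  facet normal 0.0000 0.0000 -1.0000
    outer loop
      vertex 0.00 26.78 0.00
      vertex 3.05 26.78 0.00
      vertex 0.00 0.00 0.00
    endloop
  endfacet
  facet normal 0.0000 0.0000 1.0000
    outer loop
      vertex 0.00 0.00 25.00
      vertex 20.27 0.00 25.00
      vertex 20.27 4.85 25.00
    endloop
  endfacet
  facet normal 0.0000 0.0000 1.0000
    outer loop
      vertex 0.00 0.00 25.00
      vertex 20.27 4.85 25.00
      vertex 3.05 4.85 25.00
    endloop
  endfacet
  facet normal 0.0000 0.0000 1.0000
    outer loop
      vertex 0.00 0.00 25.00
      vertex 3.05 4.85 25.00
      vertex 3.05 26.78 25.00
    endloop
  endfacet
  facet normal 0.0000 0.0000 1.0000
    outer loop
      vertex 0.00 0.00 25.00
      vertex 3.05 26.78 25.00
      vertex 0.00 26.78 25.00
    endloop
  endfacet
  facet normal 0.0000 -1.0000 0.0000
    outer loop
      vertex 0.00 0.00 0.00
      vertex 20.27 0.00 0.00
      vertex 20.27 0.00 25.00
    endloop
  endfacet
  facet normal 0.0000 -1.0000 0.0000
    outer loop
      vertex 0.00 0.00 0.00
      vertex 20.27 0.00 25.00
      vertex 0.00 0.00 25.00
    endloop
  endfacet
  facet normal 1.0000 0.0000 0.0000
    outer loop
      vertex 20.27 0.00 0.00
      vertex 20.27 4.85 0.00
      vertex 20.27 4.85 25.00
    endloop
  endfacet
  facet normal 1.0000 0.0000 0.0000
    outer loop
      vertex 20.27 0.00 0.00
      vertex 20.27 4.85 25.00
      vertex 20.27 0.00 25.00
    endloop
  endfacet
  facet normal 0.0000 1.0000 0.0000
    outer loop
      vertex 20.27 4.85 0.00
      vertex 3.05 4.85 0.00
      vertex 3.05 4.85 25.00
    endloop
  endfacet
  facet normal 0.0000 1.0000 0.0000
    outer loop
      vertex 20.27 4.85 0.00
      vertex 3.05 4.85 25.00
      vertex 20.27 4.85 25.00
    endloop
  endfacet
  facet normal 1.0000 0.0000 0.0000
    outer loop
      vertex 3.05 4.85 0.00
      vertex 3.05 26.78 0.00
      vertex 3.05 26.78 25.00
    endloop
  endfacet
  facet normal 1.0000 0.0000 0.0000
    outer loop
      vertex 3.05 4.85 0.00
      vertex 3.05 26.78 25.00
      vertex 3.05 4.85 25.00
    endloop
  endfacet
  facet normal 0.0000 1.0000 0.0000
    outer loop
      vertex 3.05 26.78 0.00
      vertex 0.00 26.78 0.00
      vertex 0.00 26.78 25.00
    endloop
  endfacet
  facet normal 0.0000 1.0000 0.0000
    outer loop
      vertex 3.05 26.78 0.00
      vertex 0.00 26.78 25.00
      vertex 3.05 26.78 25.00
    endloop
  endfacet
  facet normal -1.0000 0.0000 0.0000
    outer loop
      vertex 0.00 26.78 0.00
      vertex 0.00 0.00 0.00
      vertex 0.00 0.00 25.00
    endloop
  endfacet
  facet normal -1.0000 0.0000 0.0000
    outer loop
      vertex 0.00 26.78 0.00
      vertex 0.00 0.00 25.00
      vertex 0.00 26.78 25.00
    endloop
  endfacet
endsolid part

The G0 Z moves step by Δz≈5.00 mm. Every layer's G1 loop is the same polygon, so the solid is a straight extrusion of it from z=0 to z≈25. Closing with flat bottom and top caps and triangulating gives 20 facets — an L-shaped prism: outer 20.3 × 26.8 mm, arm thicknesses ≈ 4.85 mm (horizontal) and 3.05 mm (vertical), extruded 25 mm in z.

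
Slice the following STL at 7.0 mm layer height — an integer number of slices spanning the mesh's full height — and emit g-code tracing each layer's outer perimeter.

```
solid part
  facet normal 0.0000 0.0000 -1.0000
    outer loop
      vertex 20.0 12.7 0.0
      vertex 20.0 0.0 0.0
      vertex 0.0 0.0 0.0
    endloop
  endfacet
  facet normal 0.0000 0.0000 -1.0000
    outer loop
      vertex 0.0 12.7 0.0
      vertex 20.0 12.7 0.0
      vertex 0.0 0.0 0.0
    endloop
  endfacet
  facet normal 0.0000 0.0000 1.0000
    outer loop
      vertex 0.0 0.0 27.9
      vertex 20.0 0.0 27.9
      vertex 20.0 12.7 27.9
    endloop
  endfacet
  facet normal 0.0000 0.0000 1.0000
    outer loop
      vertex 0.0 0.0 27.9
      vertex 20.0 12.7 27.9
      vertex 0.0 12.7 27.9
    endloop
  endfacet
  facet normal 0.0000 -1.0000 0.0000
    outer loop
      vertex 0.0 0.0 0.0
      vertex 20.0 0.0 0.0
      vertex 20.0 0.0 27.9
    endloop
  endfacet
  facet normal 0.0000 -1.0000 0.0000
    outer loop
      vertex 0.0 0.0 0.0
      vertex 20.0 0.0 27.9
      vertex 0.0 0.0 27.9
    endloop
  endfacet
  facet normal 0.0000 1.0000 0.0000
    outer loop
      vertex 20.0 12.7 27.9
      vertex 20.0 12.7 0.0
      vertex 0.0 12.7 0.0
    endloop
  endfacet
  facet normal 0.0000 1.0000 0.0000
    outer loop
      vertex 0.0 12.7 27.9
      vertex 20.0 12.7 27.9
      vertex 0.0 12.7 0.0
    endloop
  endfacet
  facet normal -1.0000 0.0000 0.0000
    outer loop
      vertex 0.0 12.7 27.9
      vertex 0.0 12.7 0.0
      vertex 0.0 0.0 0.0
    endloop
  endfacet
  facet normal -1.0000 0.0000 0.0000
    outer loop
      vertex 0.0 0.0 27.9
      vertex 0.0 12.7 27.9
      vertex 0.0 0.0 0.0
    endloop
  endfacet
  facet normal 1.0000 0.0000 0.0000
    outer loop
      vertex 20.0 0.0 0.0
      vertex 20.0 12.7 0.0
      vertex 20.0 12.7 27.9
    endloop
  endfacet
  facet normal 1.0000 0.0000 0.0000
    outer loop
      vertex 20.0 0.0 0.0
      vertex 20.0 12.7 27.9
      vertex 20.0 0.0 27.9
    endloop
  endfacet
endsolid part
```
; perimeter-only toolpath
G21 ; units = mm
G90 ; absolute positioning
G28 ; home
; layer 1
G0 Z7.0
G0 X0.0 Y0.0
G1 X20.0 Y0.0
G1 X20.0 Y12.7
G1 X0.0 Y12.7
G1 X0.0 Y0.0
; layer 2
G0 Z13.9
G0 X0.0 Y0.0
G1 X20.0 Y0.0
G1 X20.0 Y12.7
G1 X0.0 Y12.7
G1 X0.0 Y0.0
; layer 3
G0 Z20.9
G0 X0.0 Y0.0
G1 X20.0 Y0.0
G1 X20.0 Y12.7
G1 X0.0 Y12.7
G1 X0.0 Y0.0
; layer 4
G0 Z27.9
G0 X0.0 Y0.0
G1 X20.0 Y0.0
G1 X20.0 Y12.7
G1 X0.0 Y12.7
G1 X0.0 Y0.0
M2 ; end

The solid is a rectangular box, roughly 20 × 12.7 mm footprint and 27.9 mm tall. Slicing at Δz = 7.0 mm — 4 equal slices spanning the solid's height, so layer i sits at z = i·h/4 — gives 4 non-empty perimeters. Each is a 4-segment closed polygon; G0 lifts to the layer z and rapids to the start vertex, then G1 traces the edges.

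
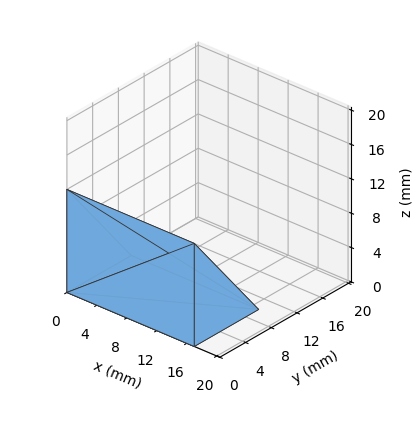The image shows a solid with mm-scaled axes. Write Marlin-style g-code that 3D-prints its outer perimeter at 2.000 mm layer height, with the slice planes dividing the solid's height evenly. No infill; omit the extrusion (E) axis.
Reading the render: the shape is a wedge (ramp): 17 × 10 mm base, rising to 12 mm along the y=0 edge and sloping linearly to z=0 at y=10 (dimensions read to the nearest mm from the axis ticks). For the g-code, the solid's height is divided into equal slices at the stated Δz and each level perimeter traced with G1 moves after a G0 lift.

; perimeter-only toolpath
G21 ; units = mm
G90 ; absolute positioning
G28 ; home
; layer 1
G0 Z2.000
G0 X0.000 Y0.000
G1 X17.000 Y0.000
G1 X17.000 Y8.333
G1 X0.000 Y8.333
G1 X0.000 Y0.000
; layer 2
G0 Z4.000
G0 X0.000 Y0.000
G1 X17.000 Y0.000
G1 X17.000 Y6.667
G1 X0.000 Y6.667
G1 X0.000 Y0.000
; layer 3
G0 Z6.000
G0 X0.000 Y0.000
G1 X17.000 Y0.000
G1 X17.000 Y5.000
G1 X0.000 Y5.000
G1 X0.000 Y0.000
; layer 4
G0 Z8.000
G0 X0.000 Y0.000
G1 X17.000 Y0.000
G1 X17.000 Y3.333
G1 X0.000 Y3.333
G1 X0.000 Y0.000
; layer 5
G0 Z10.000
G0 X0.000 Y0.000
G1 X17.000 Y0.000
G1 X17.000 Y1.667
G1 X0.000 Y1.667
G1 X0.000 Y0.000
M2 ; end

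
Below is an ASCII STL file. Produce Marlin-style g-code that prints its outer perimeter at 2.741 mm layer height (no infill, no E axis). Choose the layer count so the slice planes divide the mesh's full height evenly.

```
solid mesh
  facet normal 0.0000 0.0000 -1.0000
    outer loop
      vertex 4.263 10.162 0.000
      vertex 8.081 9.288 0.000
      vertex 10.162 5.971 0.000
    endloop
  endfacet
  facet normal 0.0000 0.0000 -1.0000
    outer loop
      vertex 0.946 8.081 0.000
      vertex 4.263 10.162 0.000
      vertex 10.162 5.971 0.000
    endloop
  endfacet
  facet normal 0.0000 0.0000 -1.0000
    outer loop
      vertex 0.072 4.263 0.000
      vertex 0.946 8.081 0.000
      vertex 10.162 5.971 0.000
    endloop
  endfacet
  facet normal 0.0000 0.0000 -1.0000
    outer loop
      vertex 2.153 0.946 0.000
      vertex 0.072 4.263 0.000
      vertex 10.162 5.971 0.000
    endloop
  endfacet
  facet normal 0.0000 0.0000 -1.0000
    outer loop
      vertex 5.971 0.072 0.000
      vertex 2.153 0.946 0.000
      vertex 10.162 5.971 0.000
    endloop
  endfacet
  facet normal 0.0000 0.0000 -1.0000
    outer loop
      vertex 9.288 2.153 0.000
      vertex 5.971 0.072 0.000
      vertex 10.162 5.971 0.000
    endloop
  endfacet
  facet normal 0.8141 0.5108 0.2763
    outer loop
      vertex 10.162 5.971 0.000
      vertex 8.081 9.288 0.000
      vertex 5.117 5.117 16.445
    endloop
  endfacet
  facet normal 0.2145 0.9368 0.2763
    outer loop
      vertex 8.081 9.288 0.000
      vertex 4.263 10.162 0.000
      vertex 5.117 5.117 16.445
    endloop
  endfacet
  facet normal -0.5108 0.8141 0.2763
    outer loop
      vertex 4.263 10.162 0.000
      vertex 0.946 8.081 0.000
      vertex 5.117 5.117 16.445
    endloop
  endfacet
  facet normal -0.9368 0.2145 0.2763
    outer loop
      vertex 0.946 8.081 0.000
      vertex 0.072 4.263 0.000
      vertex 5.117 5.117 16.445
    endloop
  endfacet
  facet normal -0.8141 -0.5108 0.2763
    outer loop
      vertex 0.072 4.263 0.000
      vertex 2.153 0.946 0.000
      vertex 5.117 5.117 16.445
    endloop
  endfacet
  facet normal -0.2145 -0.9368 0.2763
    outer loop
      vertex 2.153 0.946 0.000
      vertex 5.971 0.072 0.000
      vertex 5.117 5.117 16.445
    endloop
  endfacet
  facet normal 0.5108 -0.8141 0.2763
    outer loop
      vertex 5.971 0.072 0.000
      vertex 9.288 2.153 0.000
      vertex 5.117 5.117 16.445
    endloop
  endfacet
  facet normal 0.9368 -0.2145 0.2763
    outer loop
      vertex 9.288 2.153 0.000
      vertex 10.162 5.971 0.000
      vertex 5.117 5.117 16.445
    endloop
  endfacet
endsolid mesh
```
; perimeter-only toolpath
G21 ; units = mm
G90 ; absolute positioning
G28 ; home
; layer 1
G0 Z2.741
G0 X9.321 Y5.829
G1 X7.587 Y8.593
G1 X4.405 Y9.321
G1 X1.641 Y7.587
G1 X0.913 Y4.405
G1 X2.647 Y1.641
G1 X5.829 Y0.913
G1 X8.593 Y2.647
G1 X9.321 Y5.829
; layer 2
G0 Z5.482
G0 X8.480 Y5.686
G1 X7.093 Y7.898
G1 X4.548 Y8.480
G1 X2.336 Y7.093
G1 X1.754 Y4.548
G1 X3.141 Y2.336
G1 X5.686 Y1.754
G1 X7.898 Y3.141
G1 X8.480 Y5.686
; layer 3
G0 Z8.223
G0 X7.639 Y5.544
G1 X6.599 Y7.203
G1 X4.690 Y7.639
G1 X3.031 Y6.599
G1 X2.595 Y4.690
G1 X3.635 Y3.031
G1 X5.544 Y2.595
G1 X7.203 Y3.635
G1 X7.639 Y5.544
; layer 4
G0 Z10.963
G0 X6.799 Y5.402
G1 X6.105 Y6.507
G1 X4.832 Y6.799
G1 X3.727 Y6.105
G1 X3.435 Y4.832
G1 X4.129 Y3.727
G1 X5.402 Y3.435
G1 X6.507 Y4.129
G1 X6.799 Y5.402
; layer 5
G0 Z13.704
G0 X5.958 Y5.259
G1 X5.611 Y5.812
G1 X4.975 Y5.958
G1 X4.422 Y5.611
G1 X4.276 Y4.975
G1 X4.623 Y4.422
G1 X5.259 Y4.276
G1 X5.812 Y4.623
G1 X5.958 Y5.259
M2 ; end

The solid is a regular 8-sided pyramid, base circumscribed radius ≈ 5.12 mm, apex at z ≈ 16.4 mm. Slicing at Δz = 2.741 mm — 6 equal slices spanning the solid's height, so layer i sits at z = i·h/6 — gives 5 non-empty perimeters. Each is a 8-segment closed polygon; G0 lifts to the layer z and rapids to the start vertex, then G1 traces the edges. The cross-section shrinks linearly with z (the slice at the apex is degenerate and omitted).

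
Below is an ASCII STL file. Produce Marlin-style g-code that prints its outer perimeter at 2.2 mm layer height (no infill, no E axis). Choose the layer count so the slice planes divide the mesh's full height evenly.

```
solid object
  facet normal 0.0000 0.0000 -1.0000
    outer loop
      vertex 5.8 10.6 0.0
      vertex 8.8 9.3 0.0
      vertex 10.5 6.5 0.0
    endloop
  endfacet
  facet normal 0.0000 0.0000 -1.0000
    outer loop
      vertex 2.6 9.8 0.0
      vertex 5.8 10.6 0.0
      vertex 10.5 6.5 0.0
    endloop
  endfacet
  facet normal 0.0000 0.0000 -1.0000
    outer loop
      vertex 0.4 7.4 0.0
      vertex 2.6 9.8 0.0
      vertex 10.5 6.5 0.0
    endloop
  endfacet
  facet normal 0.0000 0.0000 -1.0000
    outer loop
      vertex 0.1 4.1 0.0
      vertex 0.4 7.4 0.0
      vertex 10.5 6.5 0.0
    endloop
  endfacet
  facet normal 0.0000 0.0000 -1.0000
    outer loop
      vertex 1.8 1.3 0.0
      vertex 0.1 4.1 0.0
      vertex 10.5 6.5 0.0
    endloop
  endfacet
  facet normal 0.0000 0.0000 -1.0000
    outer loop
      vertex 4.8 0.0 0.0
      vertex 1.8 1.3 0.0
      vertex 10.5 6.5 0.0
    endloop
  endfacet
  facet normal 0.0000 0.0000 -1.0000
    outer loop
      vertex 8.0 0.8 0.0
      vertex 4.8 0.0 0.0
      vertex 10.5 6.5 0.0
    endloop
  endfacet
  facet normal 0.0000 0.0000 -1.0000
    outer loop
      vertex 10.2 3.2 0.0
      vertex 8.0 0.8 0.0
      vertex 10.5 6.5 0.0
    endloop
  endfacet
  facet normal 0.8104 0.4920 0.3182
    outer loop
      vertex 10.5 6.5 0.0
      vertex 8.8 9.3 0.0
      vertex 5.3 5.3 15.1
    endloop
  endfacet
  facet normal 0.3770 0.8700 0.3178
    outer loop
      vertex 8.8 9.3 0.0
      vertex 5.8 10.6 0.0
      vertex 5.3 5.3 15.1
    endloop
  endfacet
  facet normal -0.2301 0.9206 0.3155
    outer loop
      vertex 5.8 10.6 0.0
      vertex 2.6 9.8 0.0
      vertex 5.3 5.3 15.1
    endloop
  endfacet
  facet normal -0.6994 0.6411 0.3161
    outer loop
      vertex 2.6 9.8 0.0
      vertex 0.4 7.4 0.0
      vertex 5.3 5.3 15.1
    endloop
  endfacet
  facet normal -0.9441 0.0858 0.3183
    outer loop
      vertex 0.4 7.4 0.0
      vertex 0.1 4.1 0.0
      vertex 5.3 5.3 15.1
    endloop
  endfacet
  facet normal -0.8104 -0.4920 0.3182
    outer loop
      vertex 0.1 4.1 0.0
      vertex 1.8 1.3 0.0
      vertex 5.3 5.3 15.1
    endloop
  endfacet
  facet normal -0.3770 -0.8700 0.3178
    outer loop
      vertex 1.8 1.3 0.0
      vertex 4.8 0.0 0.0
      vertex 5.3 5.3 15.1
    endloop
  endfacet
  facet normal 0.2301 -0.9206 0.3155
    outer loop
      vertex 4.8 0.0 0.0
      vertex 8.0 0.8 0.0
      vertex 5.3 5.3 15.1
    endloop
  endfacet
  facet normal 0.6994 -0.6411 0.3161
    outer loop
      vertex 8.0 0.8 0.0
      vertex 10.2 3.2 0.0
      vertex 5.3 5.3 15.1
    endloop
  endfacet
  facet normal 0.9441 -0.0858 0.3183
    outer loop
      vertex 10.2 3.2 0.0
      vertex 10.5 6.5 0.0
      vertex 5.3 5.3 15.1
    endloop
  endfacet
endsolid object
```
; perimeter-only toolpath
G21 ; units = mm
G90 ; absolute positioning
G28 ; home
; layer 1
G0 Z2.2
G0 X9.8 Y6.3
G1 X8.3 Y8.7
G1 X5.7 Y9.8
G1 X3.0 Y9.2
G1 X1.1 Y7.1
G1 X0.8 Y4.3
G1 X2.3 Y1.9
G1 X4.9 Y0.8
G1 X7.6 Y1.4
G1 X9.5 Y3.5
G1 X9.8 Y6.3
; layer 2
G0 Z4.3
G0 X9.0 Y6.2
G1 X7.8 Y8.2
G1 X5.7 Y9.1
G1 X3.4 Y8.5
G1 X1.8 Y6.8
G1 X1.6 Y4.4
G1 X2.8 Y2.4
G1 X4.9 Y1.5
G1 X7.2 Y2.1
G1 X8.8 Y3.8
G1 X9.0 Y6.2
; layer 3
G0 Z6.5
G0 X8.3 Y6.0
G1 X7.3 Y7.6
G1 X5.6 Y8.3
G1 X3.8 Y7.9
G1 X2.5 Y6.5
G1 X2.3 Y4.6
G1 X3.3 Y3.0
G1 X5.0 Y2.3
G1 X6.8 Y2.7
G1 X8.1 Y4.1
G1 X8.3 Y6.0
; layer 4
G0 Z8.6
G0 X7.5 Y5.8
G1 X6.8 Y7.0
G1 X5.5 Y7.6
G1 X4.1 Y7.2
G1 X3.2 Y6.2
G1 X3.1 Y4.8
G1 X3.8 Y3.6
G1 X5.1 Y3.0
G1 X6.5 Y3.4
G1 X7.4 Y4.4
G1 X7.5 Y5.8
; layer 5
G0 Z10.8
G0 X6.8 Y5.6
G1 X6.3 Y6.4
G1 X5.4 Y6.8
G1 X4.5 Y6.6
G1 X3.9 Y5.9
G1 X3.8 Y5.0
G1 X4.3 Y4.2
G1 X5.2 Y3.8
G1 X6.1 Y4.0
G1 X6.7 Y4.7
G1 X6.8 Y5.6
; layer 6
G0 Z12.9
G0 X6.0 Y5.5
G1 X5.8 Y5.9
G1 X5.4 Y6.1
G1 X4.9 Y5.9
G1 X4.6 Y5.6
G1 X4.6 Y5.1
G1 X4.8 Y4.7
G1 X5.2 Y4.5
G1 X5.7 Y4.7
G1 X6.0 Y5.0
G1 X6.0 Y5.5
M2 ; end

The solid is a regular 10-sided pyramid, base circumscribed radius ≈ 5.3 mm, apex at z ≈ 15.1 mm. Slicing at Δz = 2.2 mm — 7 equal slices spanning the solid's height, so layer i sits at z = i·h/7 — gives 6 non-empty perimeters. Each is a 10-segment closed polygon; G0 lifts to the layer z and rapids to the start vertex, then G1 traces the edges. The cross-section shrinks linearly with z (the slice at the apex is degenerate and omitted).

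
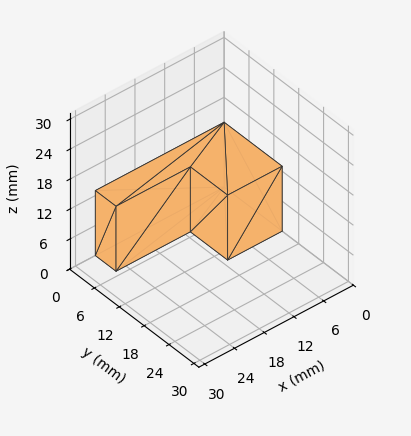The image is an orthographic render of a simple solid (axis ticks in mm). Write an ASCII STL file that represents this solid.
Reading the render: the shape is an L-shaped prism: outer 26 × 14 mm, arm thicknesses ≈ 5 mm (horizontal) and 11 mm (vertical), extruded 13 mm in z (dimensions read to the nearest mm from the axis ticks). For the STL, each face is triangulated and given an outward normal.

solid part
  facet normal 0.0000 0.0000 -1.0000
    outer loop
      vertex 26.000 5.000 0.000
      vertex 26.000 0.000 0.000
      vertex 0.000 0.000 0.000
    endloop
  endfacet
  facet normal 0.0000 0.0000 -1.0000
    outer loop
      vertex 11.000 5.000 0.000
      vertex 26.000 5.000 0.000
      vertex 0.000 0.000 0.000
    endloop
  endfacet
  facet normal 0.0000 0.0000 -1.0000
    outer loop
      vertex 11.000 14.000 0.000
      vertex 11.000 5.000 0.000
      vertex 0.000 0.000 0.000
    endloop
  endfacet
  facet normal 0.0000 0.0000 -1.0000
    outer loop
      vertex 0.000 14.000 0.000
      vertex 11.000 14.000 0.000
      vertex 0.000 0.000 0.000
    endloop
  endfacet
  facet normal 0.0000 0.0000 1.0000
    outer loop
      vertex 0.000 0.000 13.000
      vertex 26.000 0.000 13.000
      vertex 26.000 5.000 13.000
    endloop
  endfacet
  facet normal 0.0000 0.0000 1.0000
    outer loop
      vertex 0.000 0.000 13.000
      vertex 26.000 5.000 13.000
      vertex 11.000 5.000 13.000
    endloop
  endfacet
  facet normal 0.0000 0.0000 1.0000
    outer loop
      vertex 0.000 0.000 13.000
      vertex 11.000 5.000 13.000
      vertex 11.000 14.000 13.000
    endloop
  endfacet
  facet normal 0.0000 0.0000 1.0000
    outer loop
      vertex 0.000 0.000 13.000
      vertex 11.000 14.000 13.000
      vertex 0.000 14.000 13.000
    endloop
  endfacet
  facet normal 0.0000 -1.0000 0.0000
    outer loop
      vertex 0.000 0.000 0.000
      vertex 26.000 0.000 0.000
      vertex 26.000 0.000 13.000
    endloop
  endfacet
  facet normal 0.0000 -1.0000 0.0000
    outer loop
      vertex 0.000 0.000 0.000
      vertex 26.000 0.000 13.000
      vertex 0.000 0.000 13.000
    endloop
  endfacet
  facet normal 1.0000 0.0000 0.0000
    outer loop
      vertex 26.000 0.000 0.000
      vertex 26.000 5.000 0.000
      vertex 26.000 5.000 13.000
    endloop
  endfacet
  facet normal 1.0000 0.0000 0.0000
    outer loop
      vertex 26.000 0.000 0.000
      vertex 26.000 5.000 13.000
      vertex 26.000 0.000 13.000
    endloop
  endfacet
  facet normal 0.0000 1.0000 0.0000
    outer loop
      vertex 26.000 5.000 0.000
      vertex 11.000 5.000 0.000
      vertex 11.000 5.000 13.000
    endloop
  endfacet
  facet normal 0.0000 1.0000 0.0000
    outer loop
      vertex 26.000 5.000 0.000
      vertex 11.000 5.000 13.000
      vertex 26.000 5.000 13.000
    endloop
  endfacet
  facet normal 1.0000 0.0000 0.0000
    outer loop
      vertex 11.000 5.000 0.000
      vertex 11.000 14.000 0.000
      vertex 11.000 14.000 13.000
    endloop
  endfacet
  facet normal 1.0000 0.0000 0.0000
    outer loop
      vertex 11.000 5.000 0.000
      vertex 11.000 14.000 13.000
      vertex 11.000 5.000 13.000
    endloop
  endfacet
  facet normal 0.0000 1.0000 0.0000
    outer loop
      vertex 11.000 14.000 0.000
      vertex 0.000 14.000 0.000
      vertex 0.000 14.000 13.000
    endloop
  endfacet
  facet normal 0.0000 1.0000 0.0000
    outer loop
      vertex 11.000 14.000 0.000
      vertex 0.000 14.000 13.000
      vertex 11.000 14.000 13.000
    endloop
  endfacet
  facet normal -1.0000 0.0000 0.0000
    outer loop
      vertex 0.000 14.000 0.000
      vertex 0.000 0.000 0.000
      vertex 0.000 0.000 13.000
    endloop
  endfacet
  facet normal -1.0000 0.0000 0.0000
    outer loop
      vertex 0.000 14.000 0.000
      vertex 0.000 0.000 13.000
      vertex 0.000 14.000 13.000
    endloop
  endfacet
endsolid part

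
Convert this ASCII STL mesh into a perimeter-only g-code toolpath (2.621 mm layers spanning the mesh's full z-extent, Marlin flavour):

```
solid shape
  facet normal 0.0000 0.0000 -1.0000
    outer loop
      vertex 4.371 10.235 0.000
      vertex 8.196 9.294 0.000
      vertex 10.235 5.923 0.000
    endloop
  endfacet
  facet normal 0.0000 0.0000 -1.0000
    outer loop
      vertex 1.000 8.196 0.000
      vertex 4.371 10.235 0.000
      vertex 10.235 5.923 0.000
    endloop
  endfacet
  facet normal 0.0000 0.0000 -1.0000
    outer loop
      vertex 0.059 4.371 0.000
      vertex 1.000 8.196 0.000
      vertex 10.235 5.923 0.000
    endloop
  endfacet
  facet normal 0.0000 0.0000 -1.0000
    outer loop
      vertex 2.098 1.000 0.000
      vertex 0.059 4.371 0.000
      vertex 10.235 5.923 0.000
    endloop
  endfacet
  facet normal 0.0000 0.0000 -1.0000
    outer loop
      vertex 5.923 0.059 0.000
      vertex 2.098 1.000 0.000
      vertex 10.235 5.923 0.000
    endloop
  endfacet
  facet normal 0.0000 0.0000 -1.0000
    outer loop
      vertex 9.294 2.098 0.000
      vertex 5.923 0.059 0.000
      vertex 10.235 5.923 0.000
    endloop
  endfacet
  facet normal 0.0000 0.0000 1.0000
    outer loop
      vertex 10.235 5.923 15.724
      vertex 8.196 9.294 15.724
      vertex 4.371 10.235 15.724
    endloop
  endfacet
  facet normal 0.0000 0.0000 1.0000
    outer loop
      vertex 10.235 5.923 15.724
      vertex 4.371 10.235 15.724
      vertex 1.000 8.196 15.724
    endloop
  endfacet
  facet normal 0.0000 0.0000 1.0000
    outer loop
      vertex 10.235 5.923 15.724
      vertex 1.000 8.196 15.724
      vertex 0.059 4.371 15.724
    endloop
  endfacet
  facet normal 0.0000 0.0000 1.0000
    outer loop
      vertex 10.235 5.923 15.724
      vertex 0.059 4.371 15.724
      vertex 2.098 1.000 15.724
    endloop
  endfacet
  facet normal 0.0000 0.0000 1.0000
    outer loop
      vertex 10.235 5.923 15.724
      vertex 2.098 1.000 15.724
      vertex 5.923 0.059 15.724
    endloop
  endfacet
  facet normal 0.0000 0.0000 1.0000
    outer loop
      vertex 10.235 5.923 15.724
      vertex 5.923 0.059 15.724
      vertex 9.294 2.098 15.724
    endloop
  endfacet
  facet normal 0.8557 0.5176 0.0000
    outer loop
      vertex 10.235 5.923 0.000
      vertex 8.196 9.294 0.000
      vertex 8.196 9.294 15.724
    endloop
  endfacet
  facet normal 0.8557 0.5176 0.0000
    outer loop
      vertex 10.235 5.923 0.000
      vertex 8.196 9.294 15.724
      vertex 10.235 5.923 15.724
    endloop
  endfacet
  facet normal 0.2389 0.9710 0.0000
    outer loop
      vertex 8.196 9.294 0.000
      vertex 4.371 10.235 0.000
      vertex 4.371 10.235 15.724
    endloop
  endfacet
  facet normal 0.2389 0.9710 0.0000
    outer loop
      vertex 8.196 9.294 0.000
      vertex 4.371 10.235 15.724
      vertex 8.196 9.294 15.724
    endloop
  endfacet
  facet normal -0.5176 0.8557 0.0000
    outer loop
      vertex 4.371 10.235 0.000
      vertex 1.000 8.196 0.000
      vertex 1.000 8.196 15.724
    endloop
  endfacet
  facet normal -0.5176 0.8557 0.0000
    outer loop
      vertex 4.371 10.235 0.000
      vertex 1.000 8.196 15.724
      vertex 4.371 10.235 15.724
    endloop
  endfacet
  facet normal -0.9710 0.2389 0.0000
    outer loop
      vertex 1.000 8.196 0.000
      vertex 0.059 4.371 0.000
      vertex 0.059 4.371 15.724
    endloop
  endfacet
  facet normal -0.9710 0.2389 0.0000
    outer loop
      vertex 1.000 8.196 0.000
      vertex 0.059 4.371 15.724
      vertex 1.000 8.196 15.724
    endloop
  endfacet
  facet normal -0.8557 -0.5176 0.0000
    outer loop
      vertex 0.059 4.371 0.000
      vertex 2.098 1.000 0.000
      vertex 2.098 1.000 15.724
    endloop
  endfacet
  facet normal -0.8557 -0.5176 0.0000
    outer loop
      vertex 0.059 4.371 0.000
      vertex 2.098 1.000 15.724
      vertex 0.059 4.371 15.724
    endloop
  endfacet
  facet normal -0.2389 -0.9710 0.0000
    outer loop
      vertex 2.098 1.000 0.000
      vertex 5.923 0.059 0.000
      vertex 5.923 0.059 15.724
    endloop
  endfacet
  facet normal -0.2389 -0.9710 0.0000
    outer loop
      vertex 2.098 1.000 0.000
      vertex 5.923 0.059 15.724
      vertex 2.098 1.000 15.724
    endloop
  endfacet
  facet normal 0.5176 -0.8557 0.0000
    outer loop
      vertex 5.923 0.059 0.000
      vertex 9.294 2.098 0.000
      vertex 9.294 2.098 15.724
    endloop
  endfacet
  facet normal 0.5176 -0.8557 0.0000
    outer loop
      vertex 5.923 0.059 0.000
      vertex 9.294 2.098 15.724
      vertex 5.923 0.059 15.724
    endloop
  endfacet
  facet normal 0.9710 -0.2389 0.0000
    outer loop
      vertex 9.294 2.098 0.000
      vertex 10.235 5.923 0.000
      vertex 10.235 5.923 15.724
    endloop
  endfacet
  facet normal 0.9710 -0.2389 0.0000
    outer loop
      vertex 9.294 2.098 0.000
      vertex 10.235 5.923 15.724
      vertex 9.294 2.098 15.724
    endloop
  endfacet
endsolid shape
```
; perimeter-only toolpath
G21 ; units = mm
G90 ; absolute positioning
G28 ; home
; layer 1
G0 Z2.621
G0 X10.235 Y5.923
G1 X8.196 Y9.294
G1 X4.371 Y10.235
G1 X1.000 Y8.196
G1 X0.059 Y4.371
G1 X2.098 Y1.000
G1 X5.923 Y0.059
G1 X9.294 Y2.098
G1 X10.235 Y5.923
; layer 2
G0 Z5.241
G0 X10.235 Y5.923
G1 X8.196 Y9.294
G1 X4.371 Y10.235
G1 X1.000 Y8.196
G1 X0.059 Y4.371
G1 X2.098 Y1.000
G1 X5.923 Y0.059
G1 X9.294 Y2.098
G1 X10.235 Y5.923
; layer 3
G0 Z7.862
G0 X10.235 Y5.923
G1 X8.196 Y9.294
G1 X4.371 Y10.235
G1 X1.000 Y8.196
G1 X0.059 Y4.371
G1 X2.098 Y1.000
G1 X5.923 Y0.059
G1 X9.294 Y2.098
G1 X10.235 Y5.923
; layer 4
G0 Z10.483
G0 X10.235 Y5.923
G1 X8.196 Y9.294
G1 X4.371 Y10.235
G1 X1.000 Y8.196
G1 X0.059 Y4.371
G1 X2.098 Y1.000
G1 X5.923 Y0.059
G1 X9.294 Y2.098
G1 X10.235 Y5.923
; layer 5
G0 Z13.103
G0 X10.235 Y5.923
G1 X8.196 Y9.294
G1 X4.371 Y10.235
G1 X1.000 Y8.196
G1 X0.059 Y4.371
G1 X2.098 Y1.000
G1 X5.923 Y0.059
G1 X9.294 Y2.098
G1 X10.235 Y5.923
; layer 6
G0 Z15.724
G0 X10.235 Y5.923
G1 X8.196 Y9.294
G1 X4.371 Y10.235
G1 X1.000 Y8.196
G1 X0.059 Y4.371
G1 X2.098 Y1.000
G1 X5.923 Y0.059
G1 X9.294 Y2.098
G1 X10.235 Y5.923
M2 ; end

The solid is a regular 8-sided prism (a cylinder approximated with 8 flat sides), circumscribed radius ≈ 5.15 mm, height ≈ 15.7 mm. Slicing at Δz = 2.621 mm — 6 equal slices spanning the solid's height, so layer i sits at z = i·h/6 — gives 6 non-empty perimeters. Each is a 8-segment closed polygon; G0 lifts to the layer z and rapids to the start vertex, then G1 traces the edges.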